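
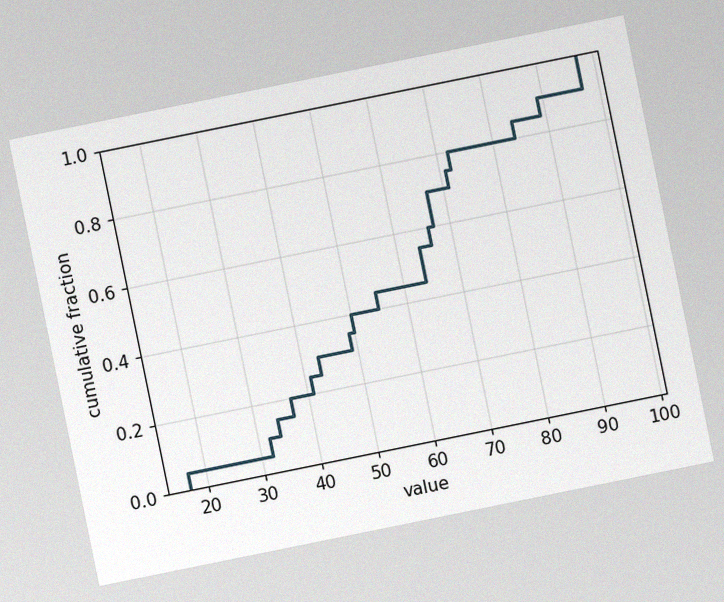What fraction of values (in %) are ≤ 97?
100%

The chart is tilted about 11° counter-clockwise, with some photo noise. At x=97 the ECDF step is at 100%.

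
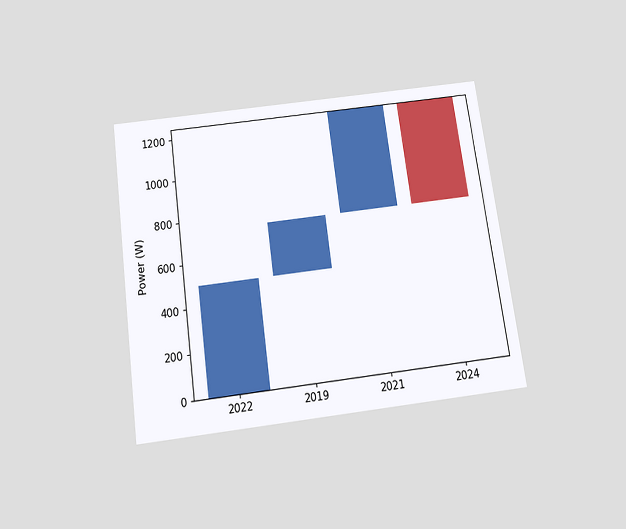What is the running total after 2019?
The chart is tilted about 8° counter-clockwise and viewed slightly from below. After 2019 the running total reaches 750W.

750W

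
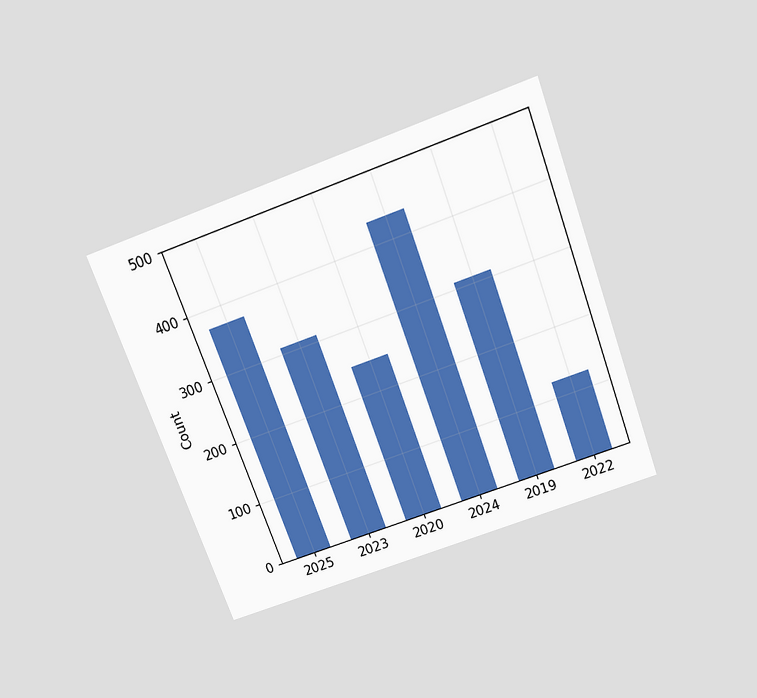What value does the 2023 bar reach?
310

The chart is tilted about 20° counter-clockwise and viewed slightly from above. Reading along the chart's y-axis, the 2023 bar reaches 310.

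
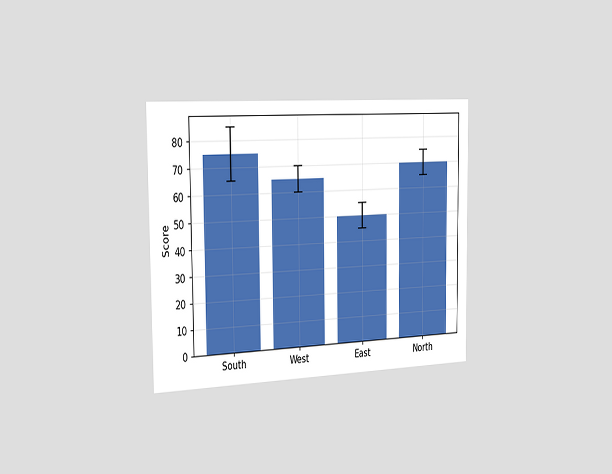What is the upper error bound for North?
75

The chart is viewed slightly from the left. The North bar's upper whisker reaches 75.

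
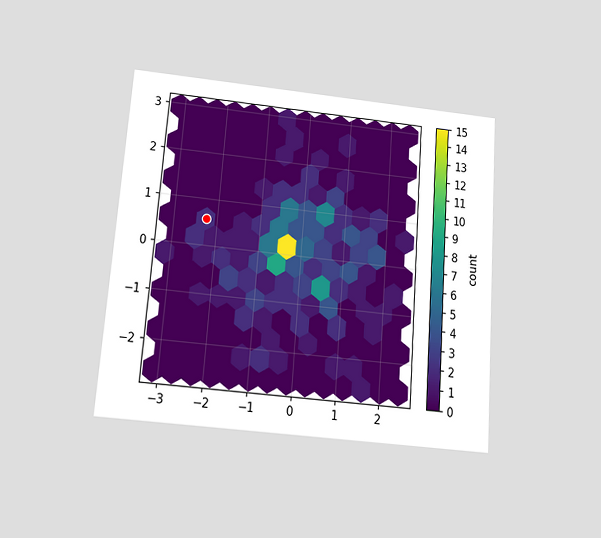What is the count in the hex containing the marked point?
The chart is tilted about 4° clockwise and viewed slightly from below. The marked hex reads 2 on the colorbar.

2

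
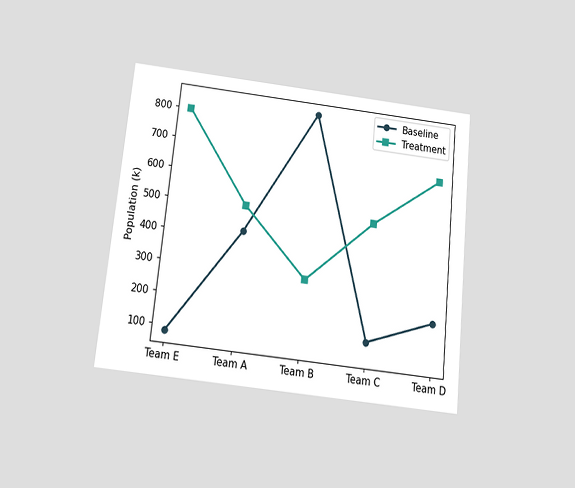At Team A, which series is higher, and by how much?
Treatment, by 84k

The chart is tilted about 6° clockwise and viewed slightly from below. At Team A, Treatment sits above the other line by 84k.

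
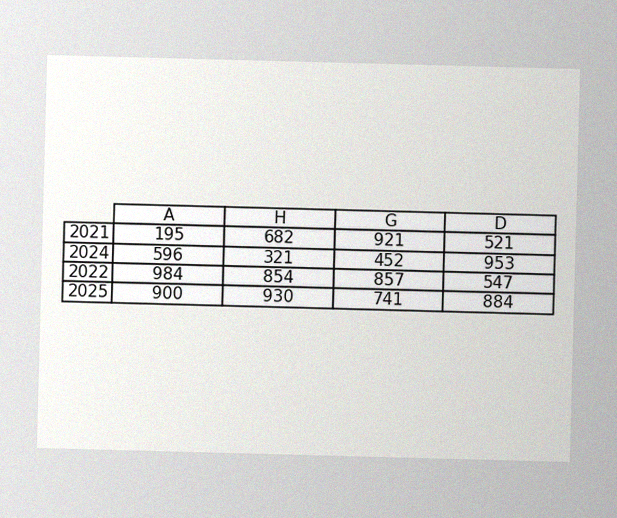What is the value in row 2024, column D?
953

The image has some photo noise and uneven lighting. The (2024, D) cell reads 953.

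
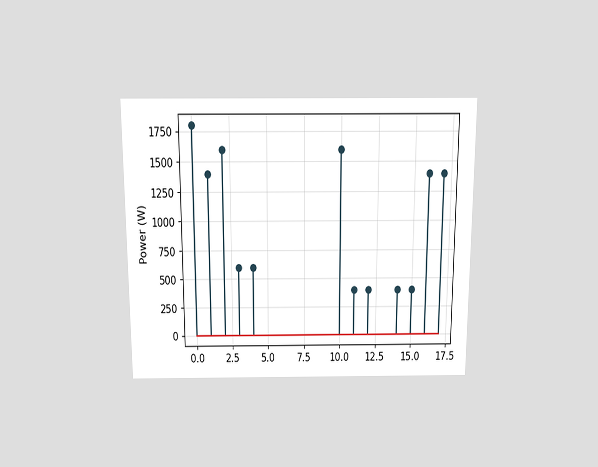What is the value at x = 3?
600W

The chart is viewed slightly from above. The stem at x=3 reaches 600W.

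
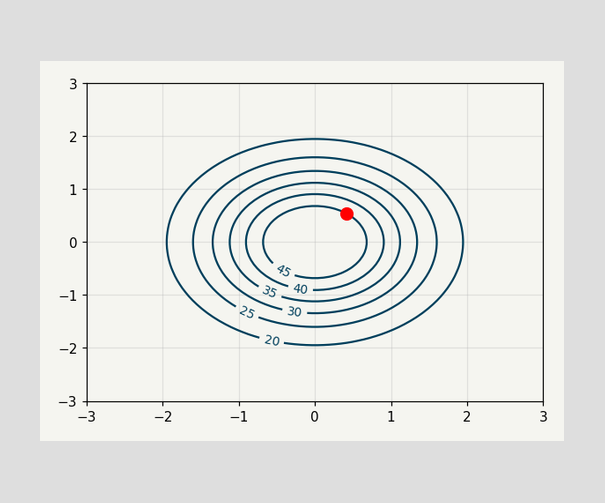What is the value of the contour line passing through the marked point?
45

The marked point sits on the contour labelled 45.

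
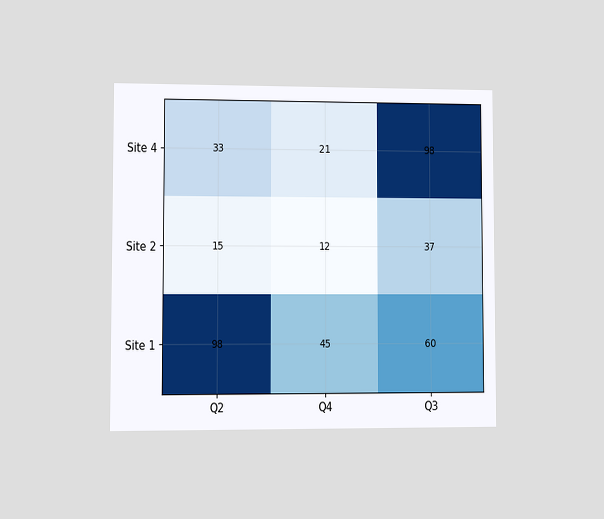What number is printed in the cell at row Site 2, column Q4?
The chart is viewed at a slight angle. The (Site 2, Q4) cell reads 12.

12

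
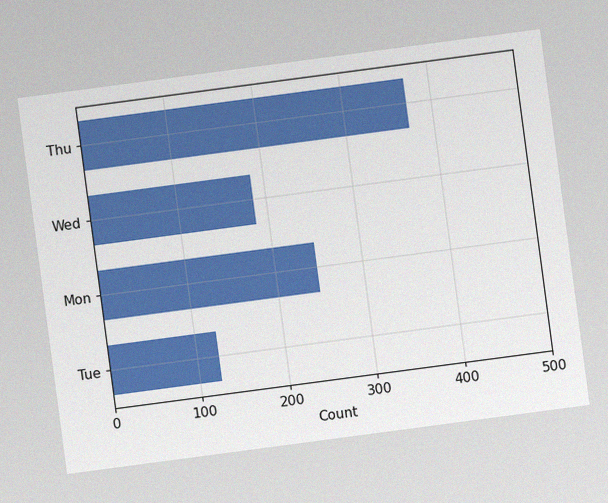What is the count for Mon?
248

The chart is tilted about 8° counter-clockwise, with some photo noise. Reading along the chart's x-axis, the Mon bar reaches 248.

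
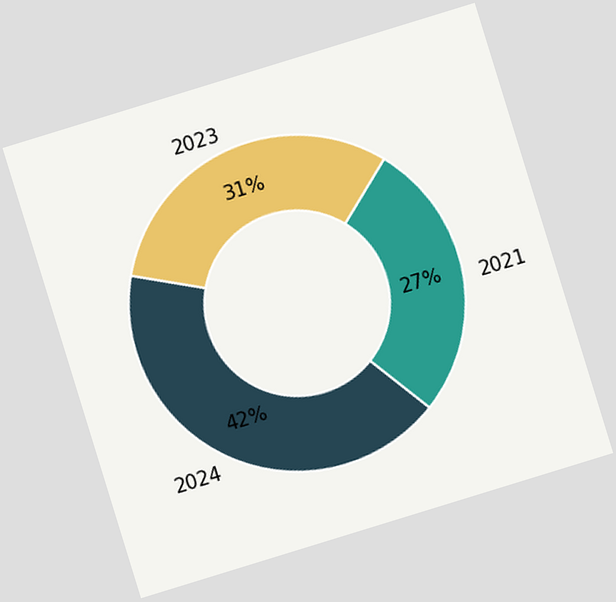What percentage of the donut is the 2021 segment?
27%

The chart is tilted about 17° counter-clockwise. The 2021 segment takes up 27% of the ring.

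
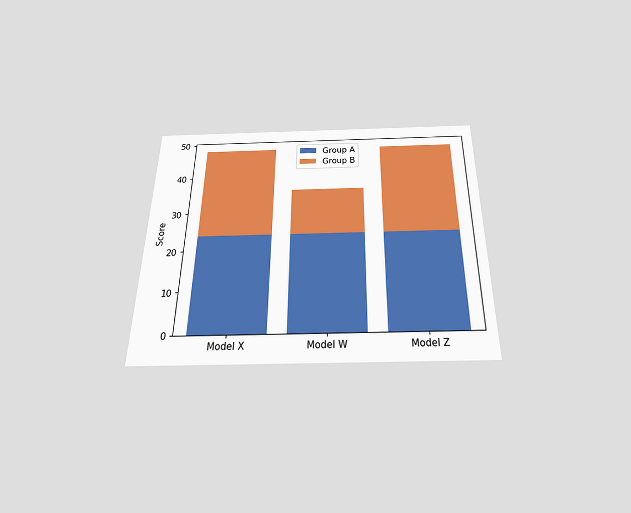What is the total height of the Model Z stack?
48

The chart is viewed slightly from below. The Model Z stack's top reaches 48 on the y-axis.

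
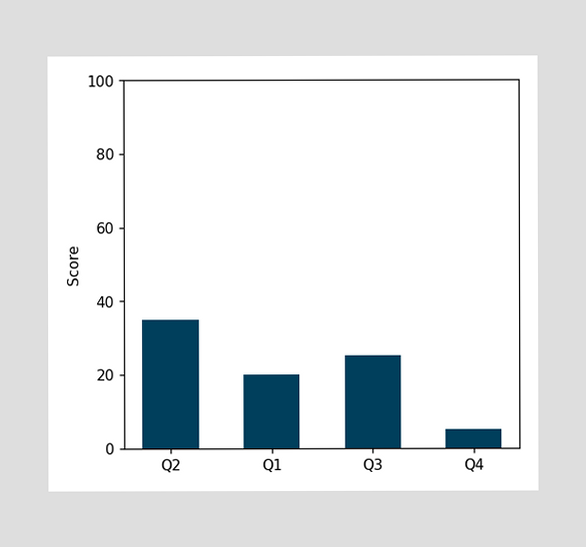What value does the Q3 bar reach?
Reading along the chart's y-axis, the Q3 bar reaches 25.

25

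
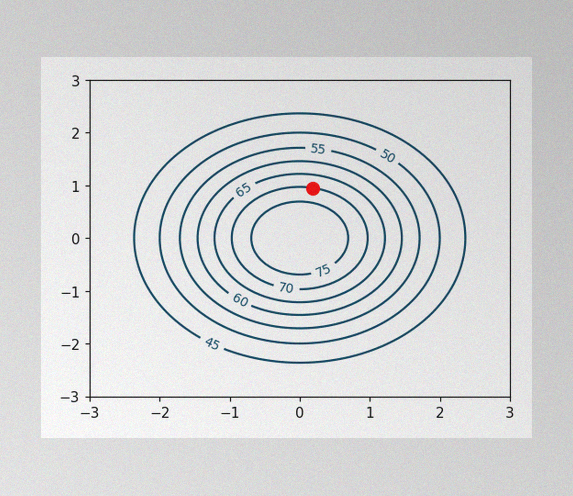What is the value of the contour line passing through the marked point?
The image has some photo noise and uneven lighting. The marked point sits on the contour labelled 70.

70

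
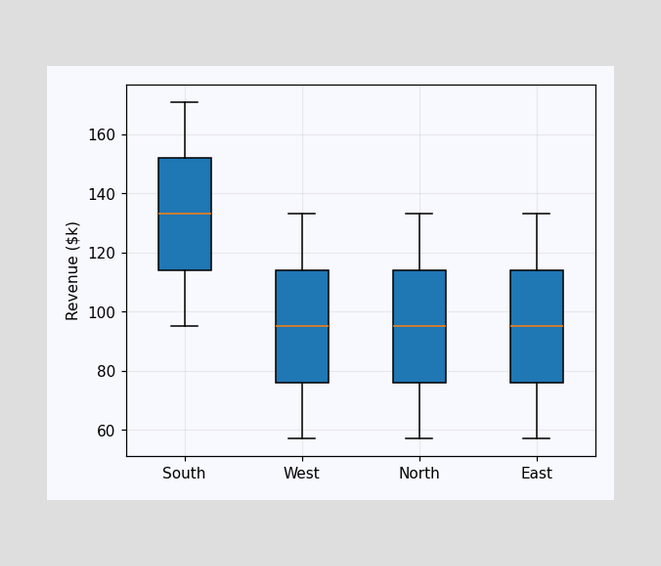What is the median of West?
$95k

The median line in the West box sits at $95k.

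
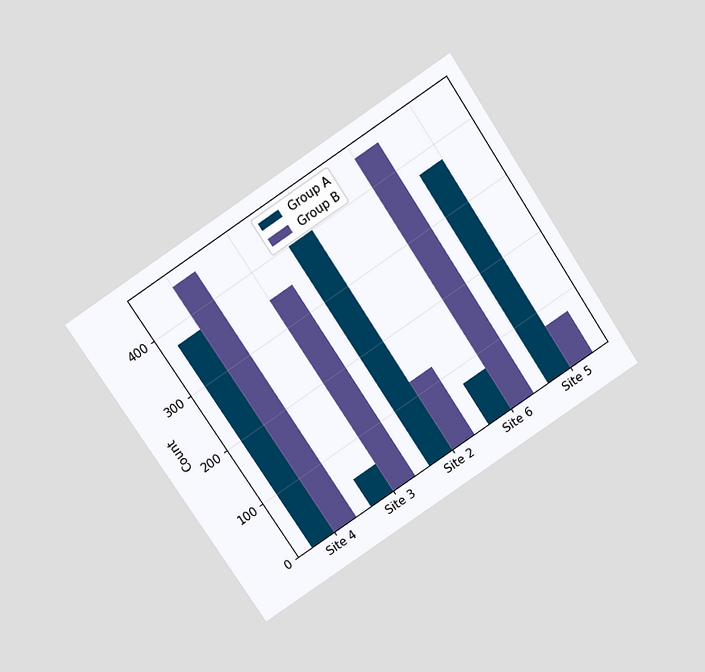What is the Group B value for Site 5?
The chart is tilted about 34° counter-clockwise and viewed slightly from above. The Group B bar at Site 5 reaches 75 on the y-axis.

75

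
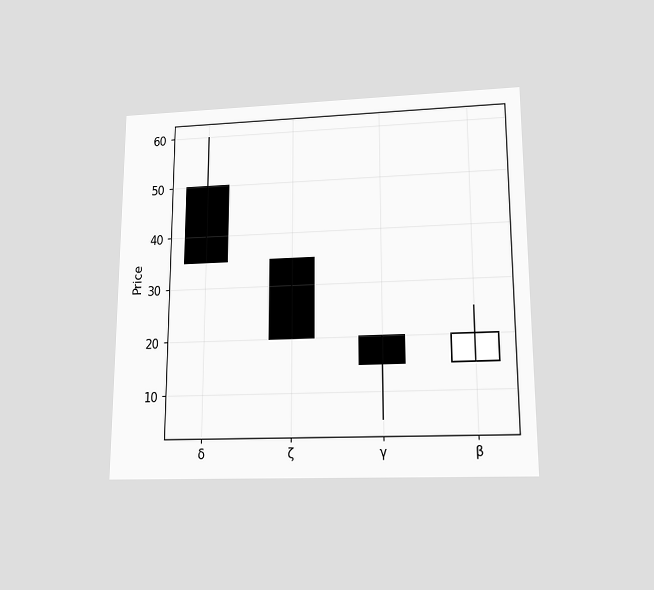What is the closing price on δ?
The chart is viewed slightly from below. The δ candle closes at 35.

35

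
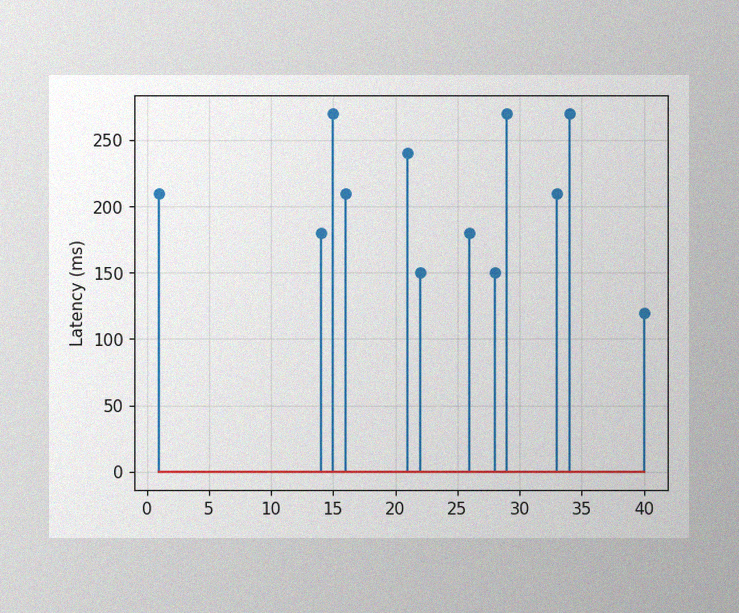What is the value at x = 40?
The image has some photo noise and uneven lighting. The stem at x=40 reaches 120ms.

120ms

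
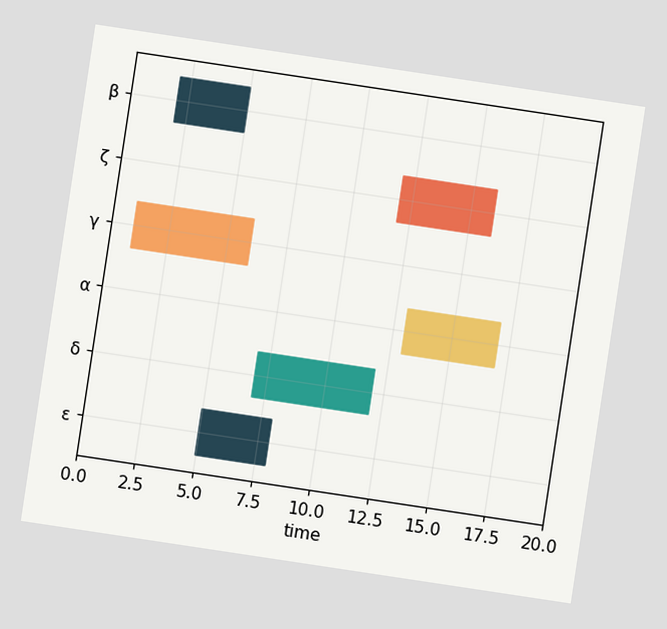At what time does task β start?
The chart is tilted about 9° clockwise. The β bar begins at t=2.

2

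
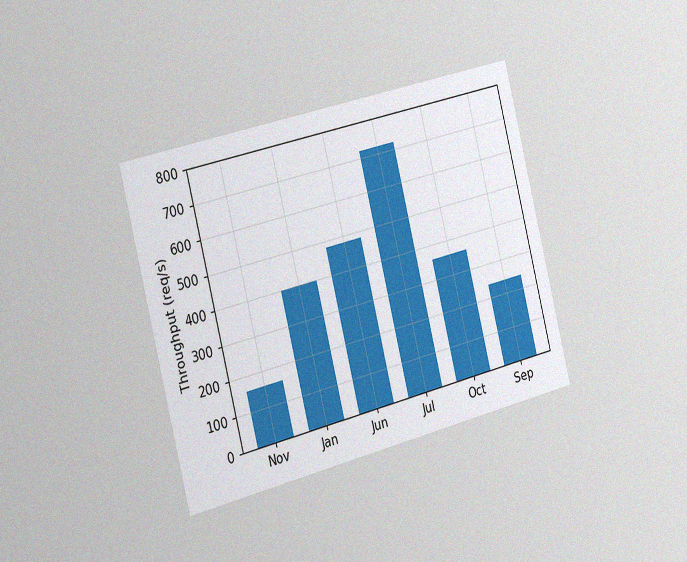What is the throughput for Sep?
240req/s

The chart is tilted about 14° counter-clockwise and viewed slightly from the left, with some photo noise. Reading along the chart's y-axis, the Sep bar reaches 240req/s.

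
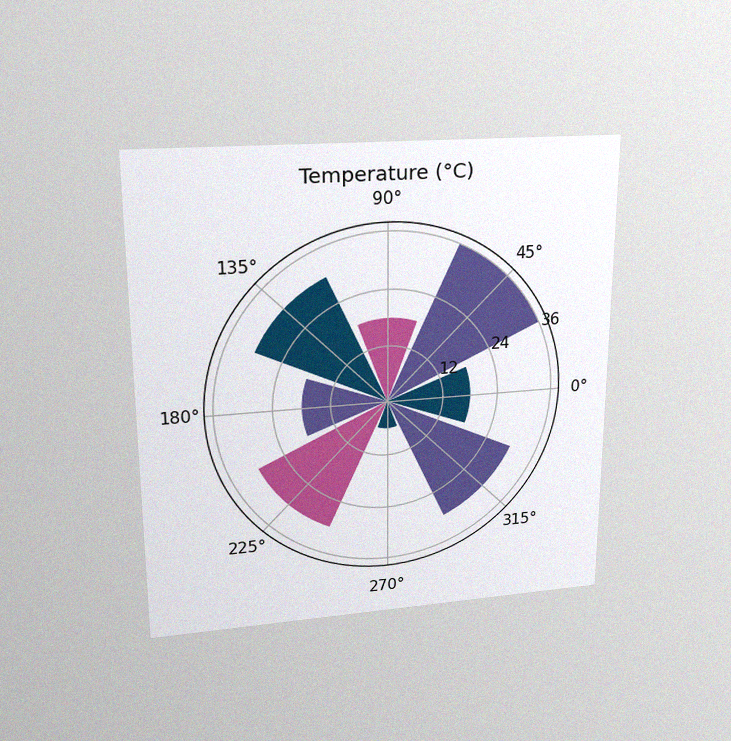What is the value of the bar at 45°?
The chart is viewed slightly from above, with some photo noise. The bar at 45° reaches 36°C on the radial axis.

36°C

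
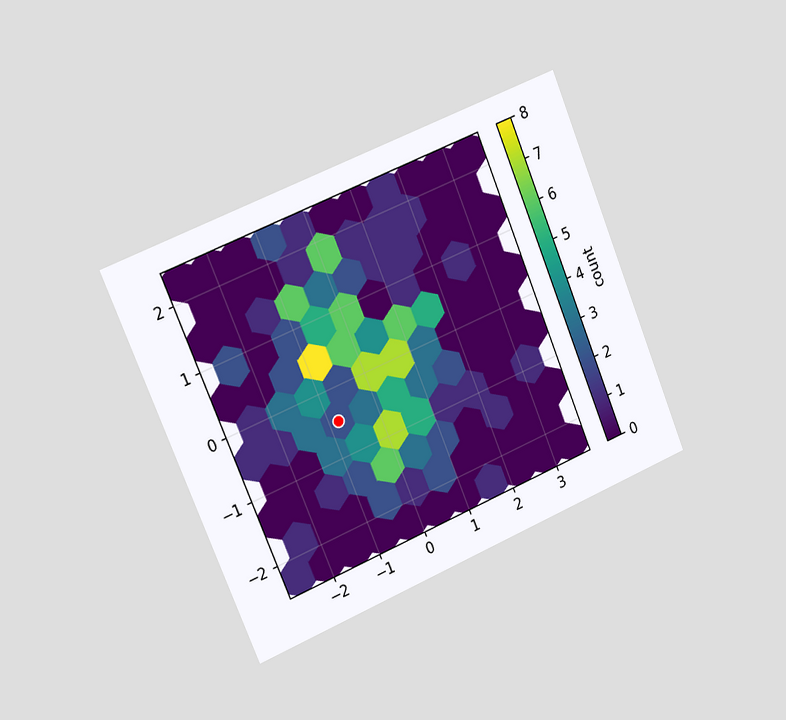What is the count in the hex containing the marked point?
2

The chart is tilted about 22° counter-clockwise and viewed slightly from the left. The marked hex reads 2 on the colorbar.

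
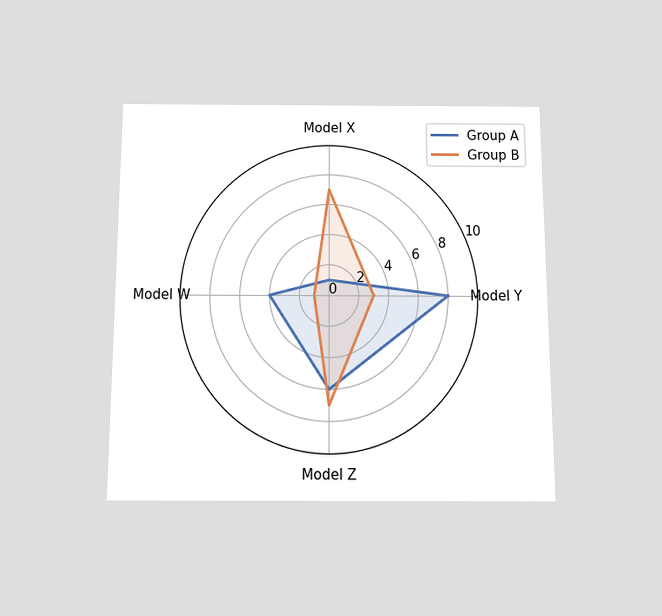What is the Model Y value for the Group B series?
3

The chart is viewed slightly from below. On the Model Y axis, Group B reaches 3.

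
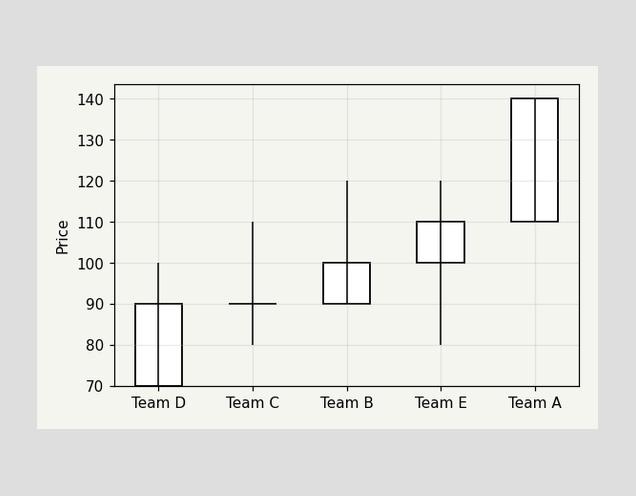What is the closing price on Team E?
The Team E candle closes at 110.

110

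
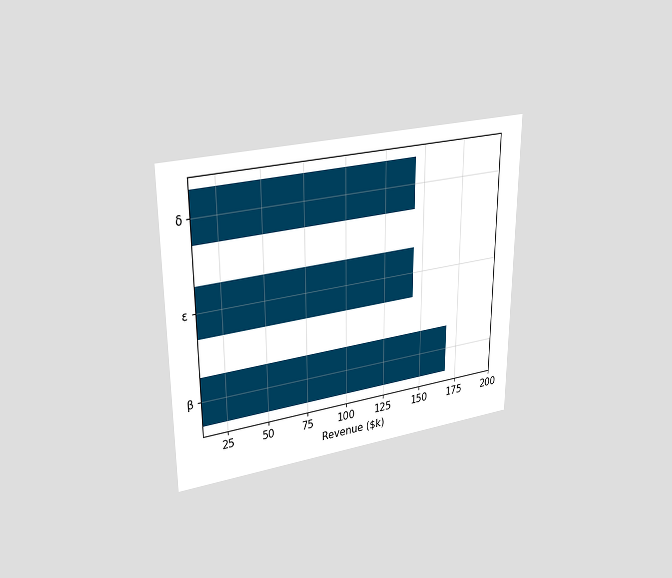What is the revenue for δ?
The chart is viewed at a slight angle. Reading along the chart's x-axis, the δ bar reaches $144k.

$144k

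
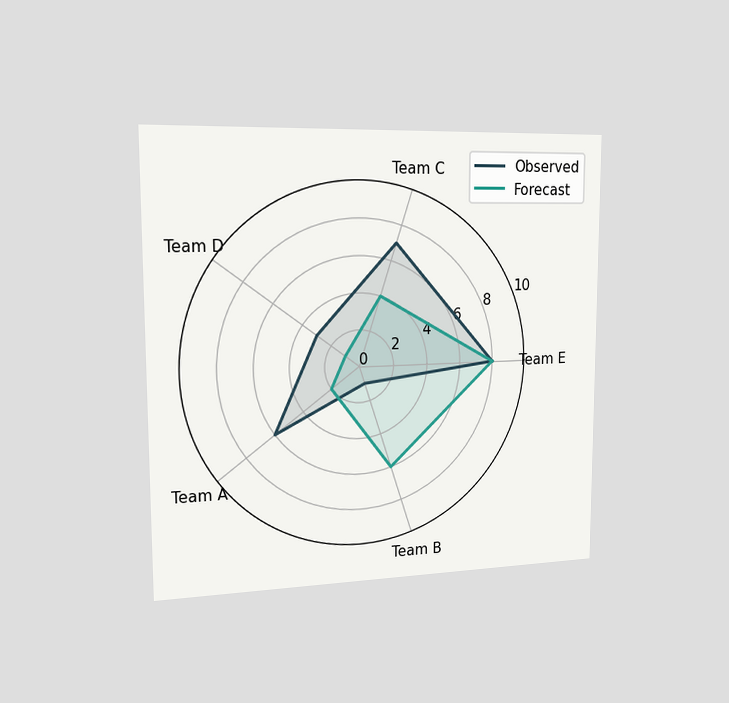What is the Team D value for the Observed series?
3

The chart is viewed slightly from the left. On the Team D axis, Observed reaches 3.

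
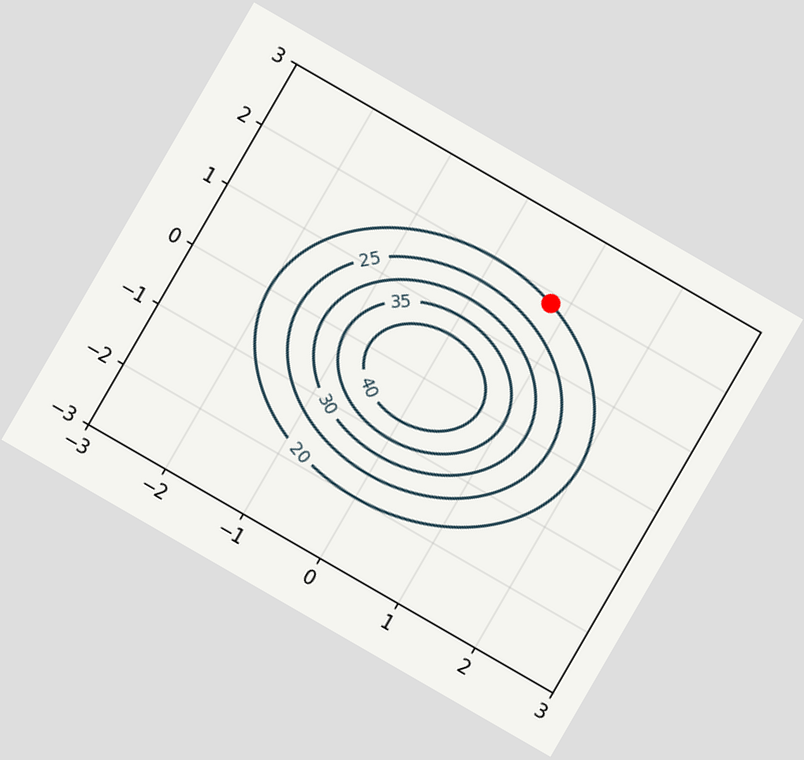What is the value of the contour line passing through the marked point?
The chart is tilted about 30° clockwise. The marked point sits on the contour labelled 20.

20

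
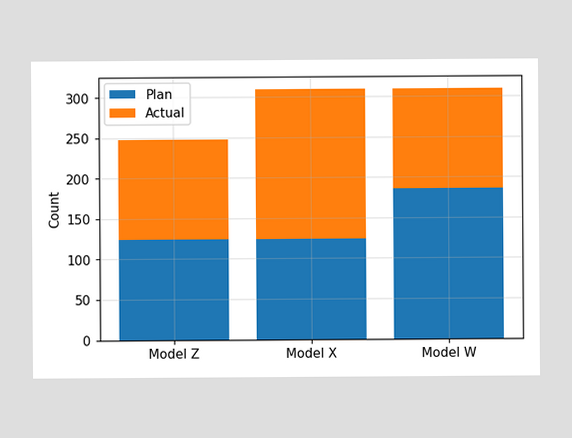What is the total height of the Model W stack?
310

The Model W stack's top reaches 310 on the y-axis.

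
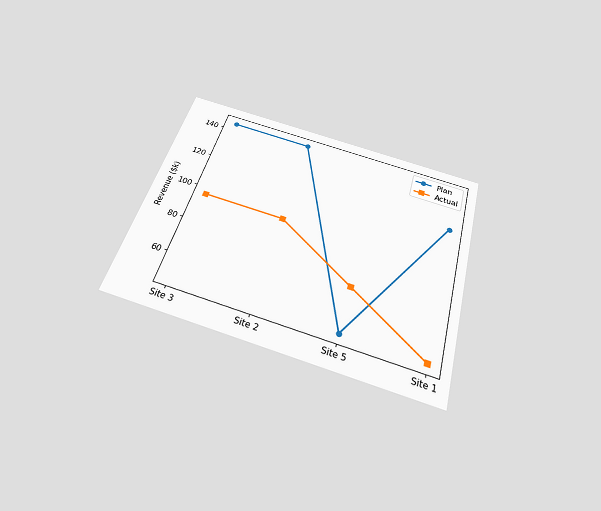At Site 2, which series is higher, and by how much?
Plan, by $48k

The chart is tilted about 16° clockwise and viewed slightly from below. At Site 2, Plan sits above the other line by $48k.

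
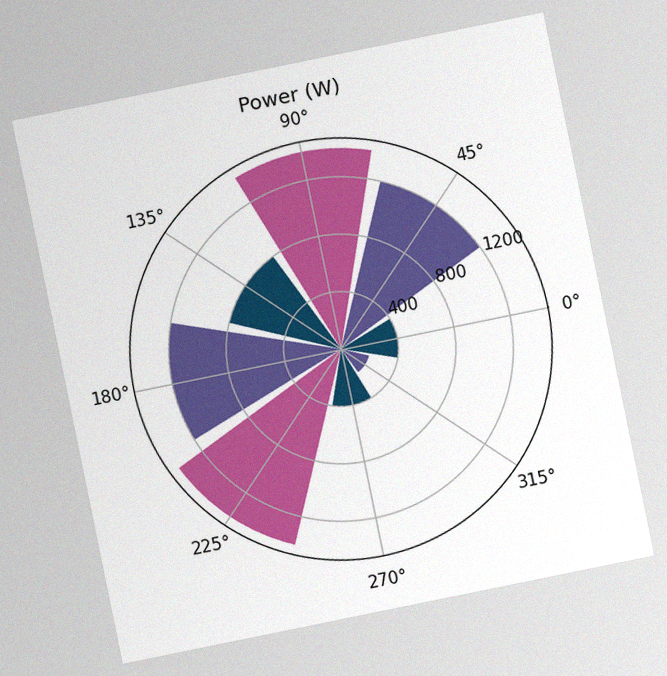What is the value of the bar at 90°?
1400W

The chart is tilted about 12° counter-clockwise, with some photo noise. The bar at 90° reaches 1400W on the radial axis.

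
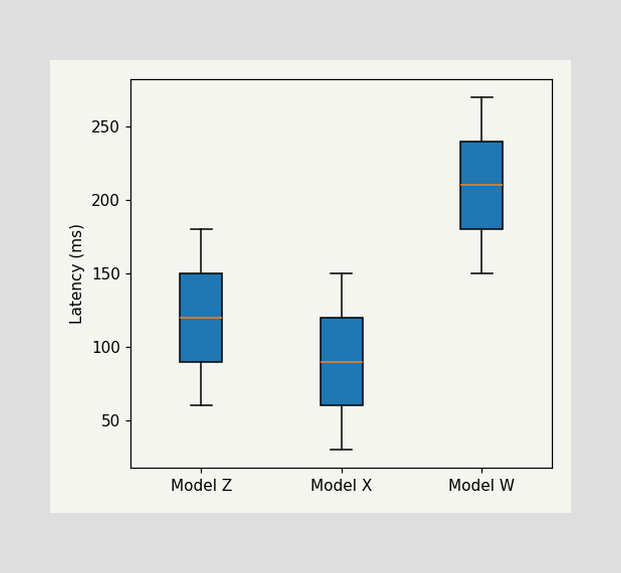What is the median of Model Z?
The median line in the Model Z box sits at 120ms.

120ms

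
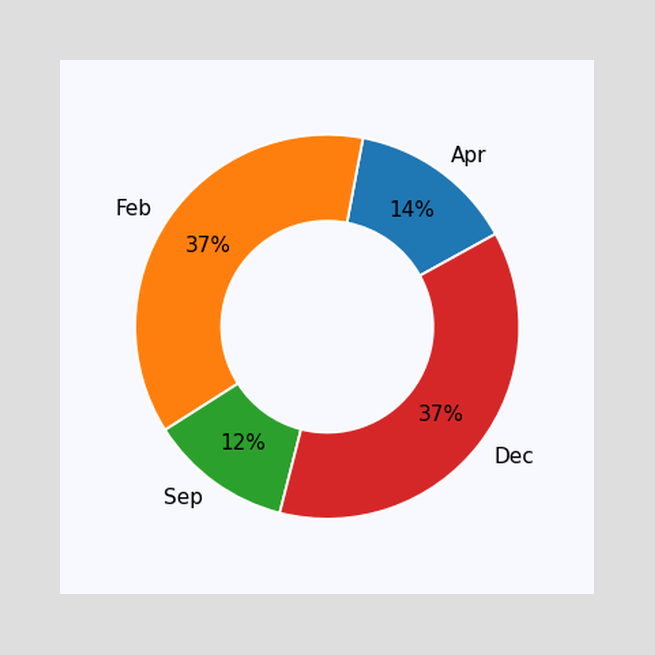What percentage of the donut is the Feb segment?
37%

The Feb segment takes up 37% of the ring.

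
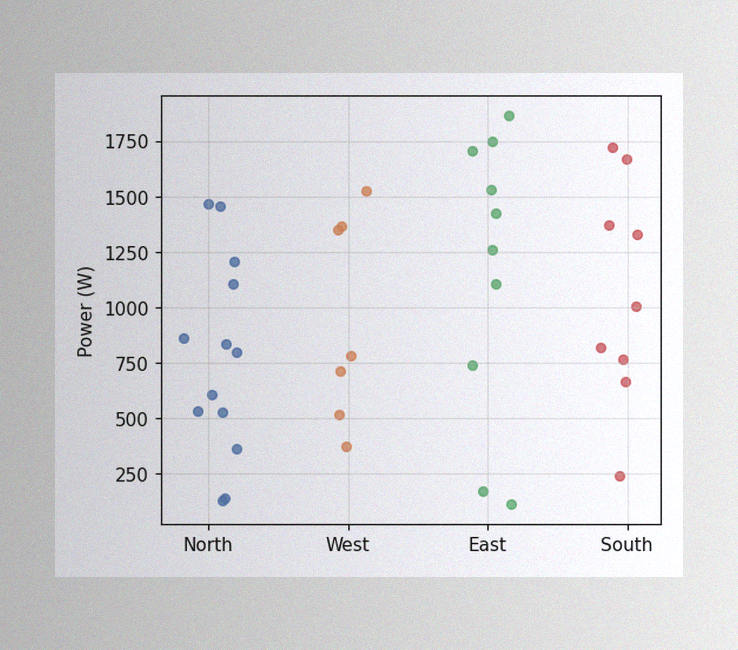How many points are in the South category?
9

The image has some photo noise and uneven lighting. Counting the markers in the South column gives 9.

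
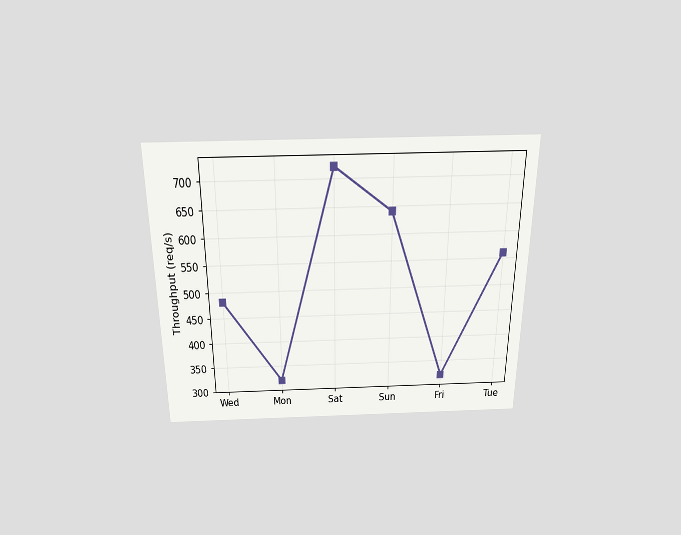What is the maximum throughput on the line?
The chart is viewed slightly from above. The highest point is at Sat, and reading across to the y-axis gives 720req/s.

720req/s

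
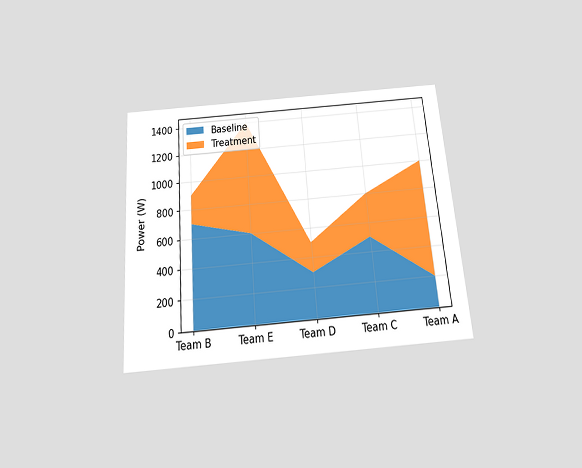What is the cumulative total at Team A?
The chart is tilted about 4° counter-clockwise and viewed slightly from below. The stacked total at Team A reaches 1000W.

1000W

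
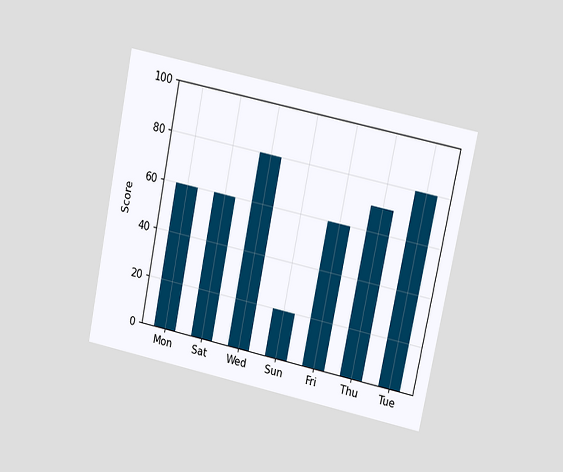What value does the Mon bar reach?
The chart is tilted about 12° clockwise and viewed at a slight angle. Reading along the chart's y-axis, the Mon bar reaches 60.

60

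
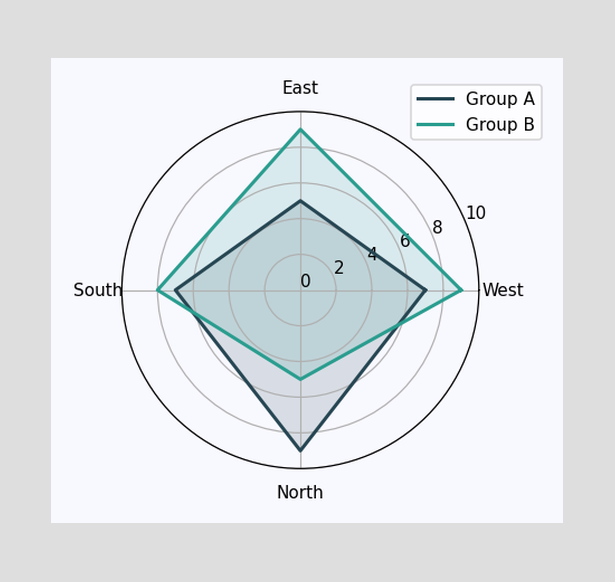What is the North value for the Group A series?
On the North axis, Group A reaches 9.

9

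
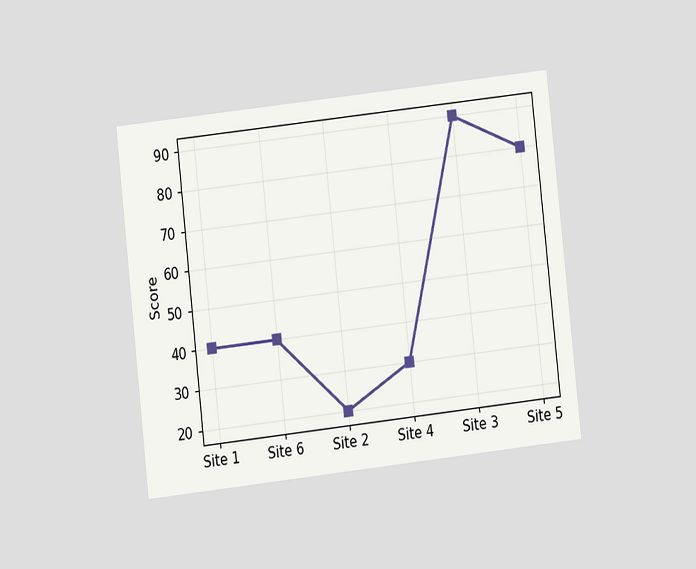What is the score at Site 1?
The chart is tilted about 6° counter-clockwise and viewed at a slight angle. At Site 1, the line is at 40.

40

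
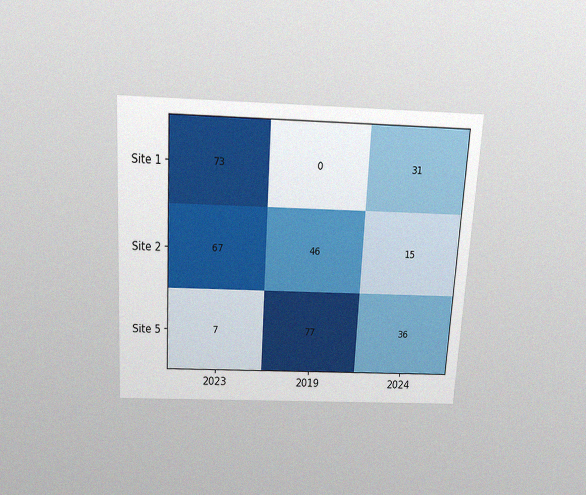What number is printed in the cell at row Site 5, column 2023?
7

The chart is tilted about 3° clockwise and viewed slightly from above, with some photo noise. The (Site 5, 2023) cell reads 7.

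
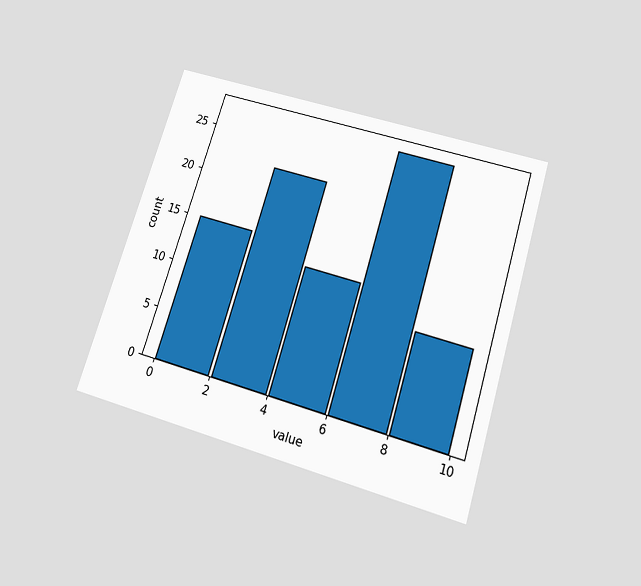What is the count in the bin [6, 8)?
27

The chart is tilted about 17° clockwise and viewed slightly from below. The [6, 8) bin has height 27.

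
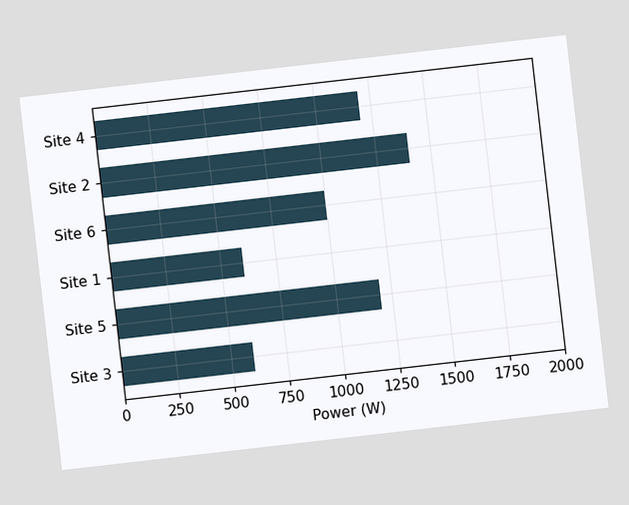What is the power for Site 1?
The chart is tilted about 7° counter-clockwise. Reading along the chart's x-axis, the Site 1 bar reaches 600W.

600W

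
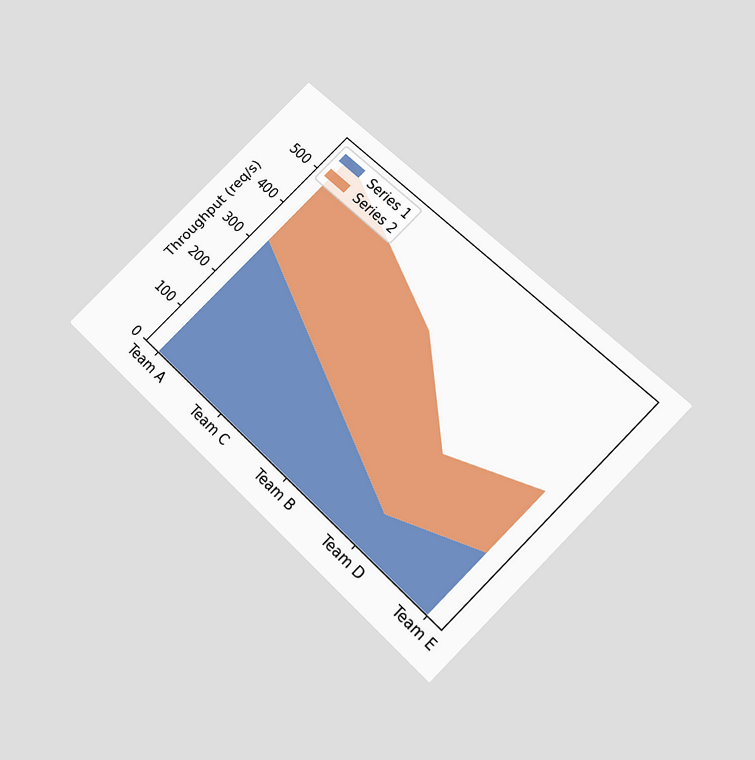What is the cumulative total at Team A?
The chart is tilted about 45° clockwise and viewed slightly from below. The stacked total at Team A reaches 560req/s.

560req/s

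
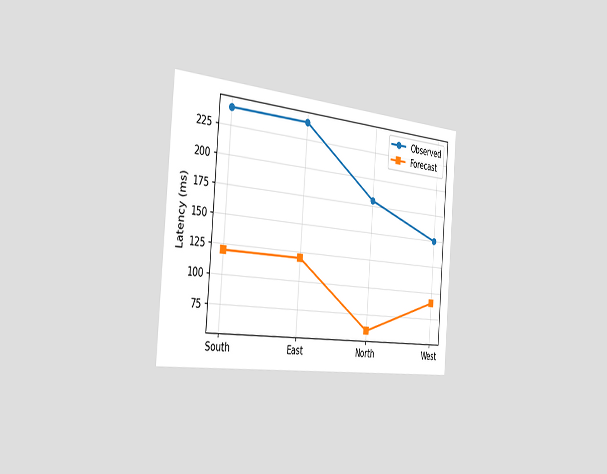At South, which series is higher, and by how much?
The chart is tilted about 5° clockwise and viewed slightly from the left. At South, Observed sits above the other line by 120ms.

Observed, by 120ms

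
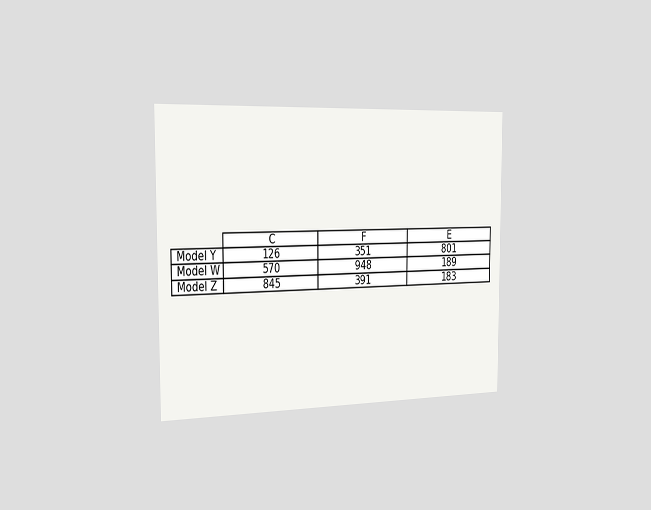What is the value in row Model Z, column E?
The chart is viewed slightly from the left. The (Model Z, E) cell reads 183.

183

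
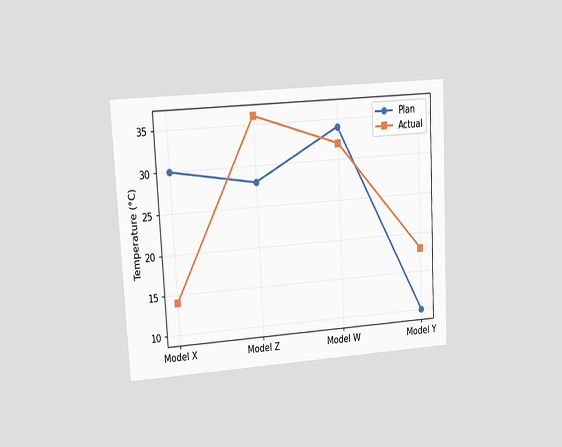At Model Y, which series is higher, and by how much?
The chart is tilted about 3° counter-clockwise and viewed at a slight angle. At Model Y, Actual sits above the other line by 8°C.

Actual, by 8°C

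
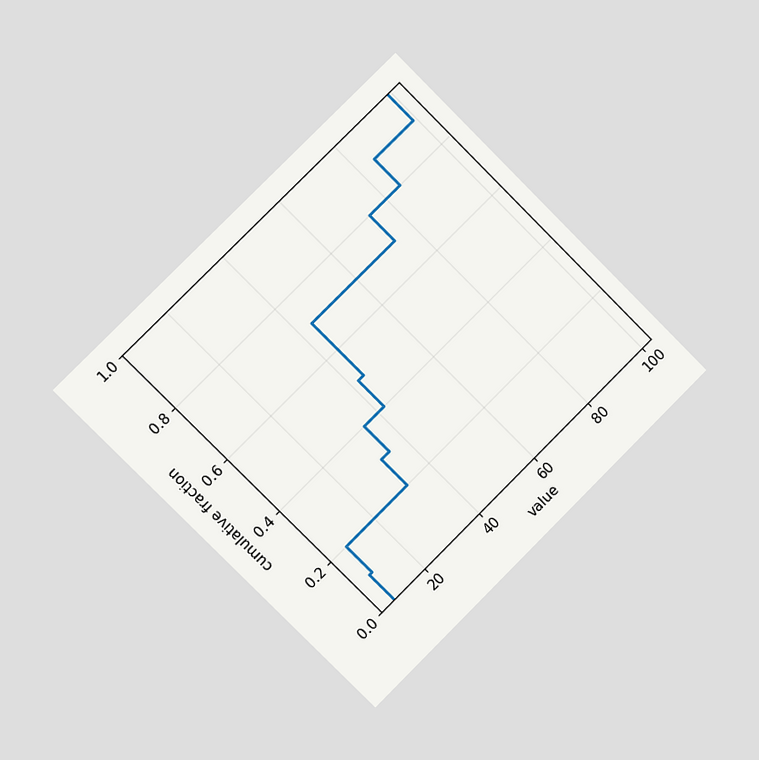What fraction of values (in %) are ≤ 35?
The chart is tilted about 45° counter-clockwise and viewed slightly from the left. At x=35 the ECDF step is at 40%.

40%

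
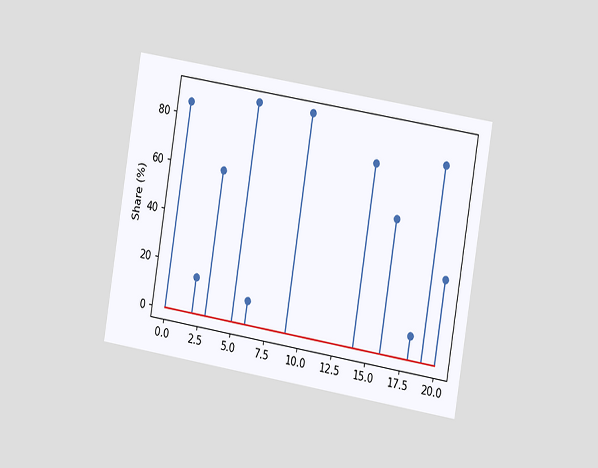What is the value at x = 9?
The chart is tilted about 9° clockwise and viewed slightly from the right. The stem at x=9 reaches 90%.

90%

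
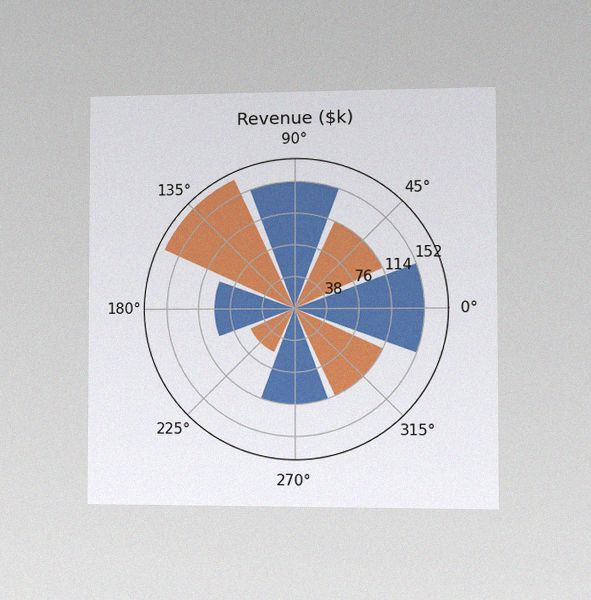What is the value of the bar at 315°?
The chart is viewed slightly from the right, with some photo noise. The bar at 315° reaches $114k on the radial axis.

$114k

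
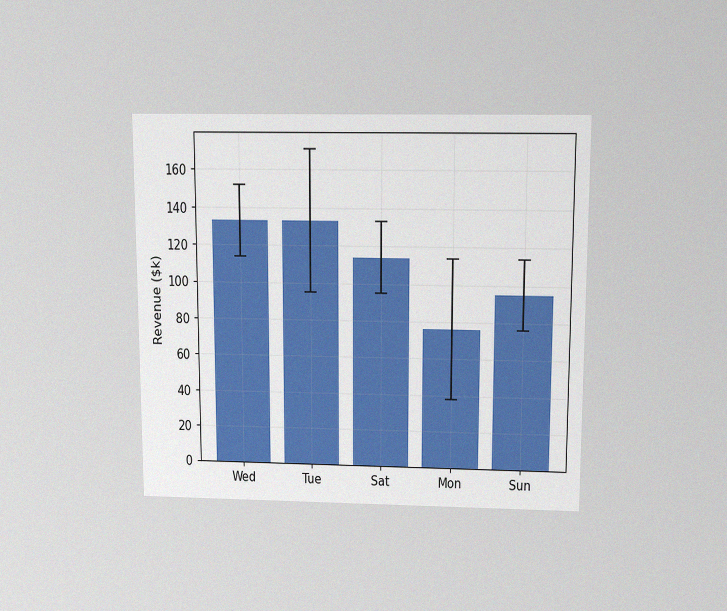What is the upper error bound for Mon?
$114k

The chart is viewed slightly from above, with some photo noise. The Mon bar's upper whisker reaches $114k.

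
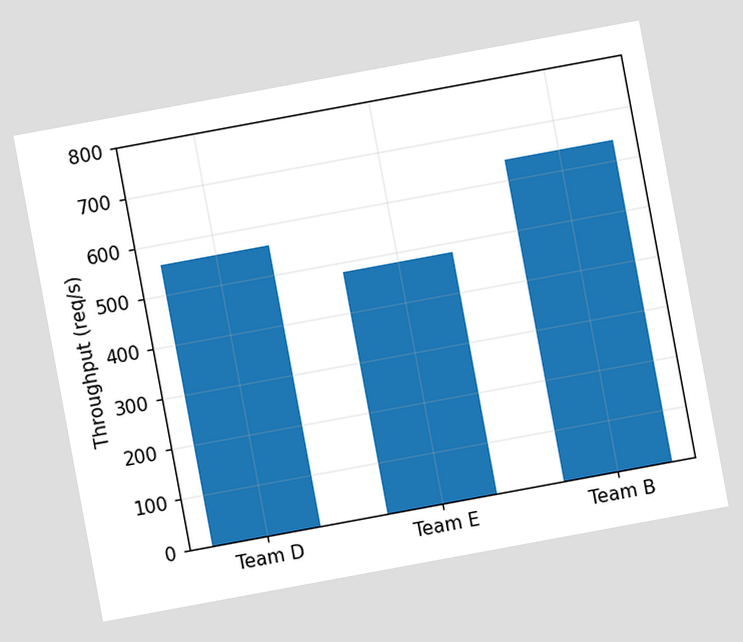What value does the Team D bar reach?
560req/s

The chart is tilted about 10° counter-clockwise. Reading along the chart's y-axis, the Team D bar reaches 560req/s.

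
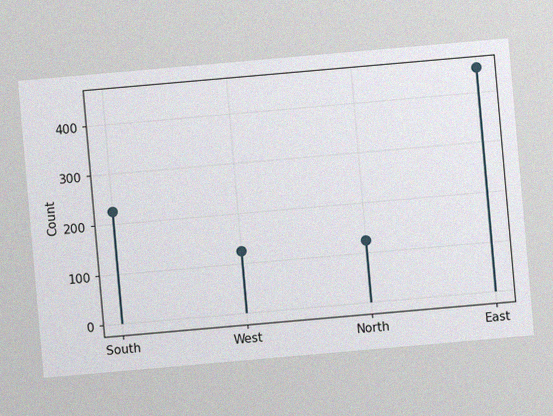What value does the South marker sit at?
The chart is tilted about 5° counter-clockwise, with some photo noise. The South marker sits at 225.

225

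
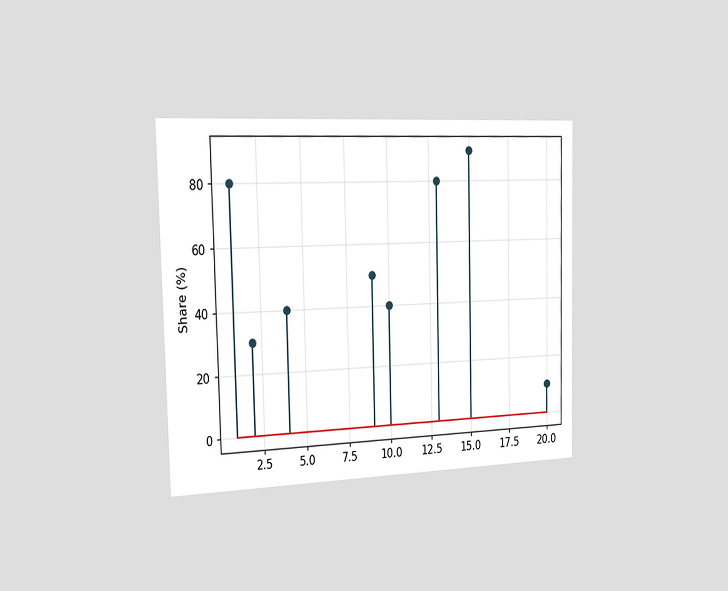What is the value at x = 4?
The chart is viewed slightly from the left. The stem at x=4 reaches 40%.

40%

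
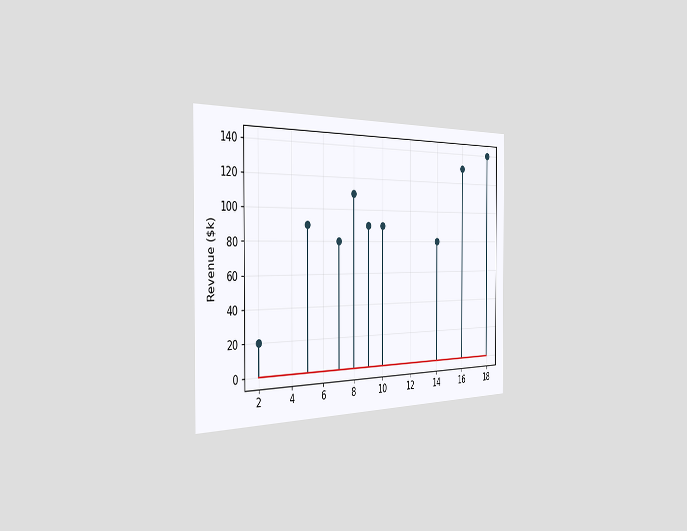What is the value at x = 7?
The chart is viewed slightly from the left. The stem at x=7 reaches $80k.

$80k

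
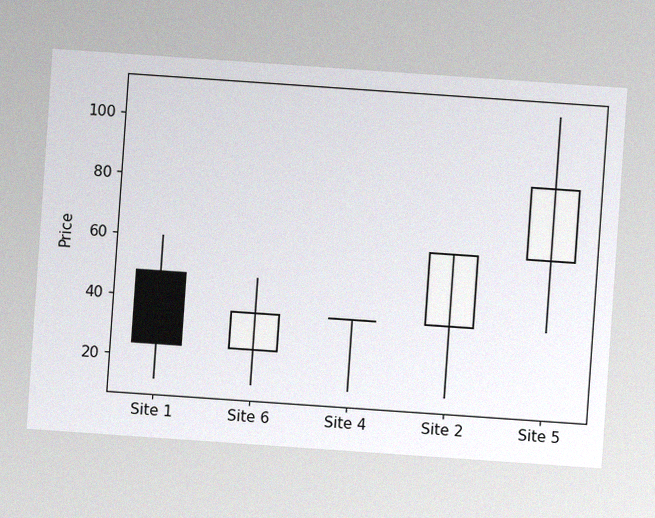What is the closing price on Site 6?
36

The chart is tilted about 4° clockwise, with some photo noise. The Site 6 candle closes at 36.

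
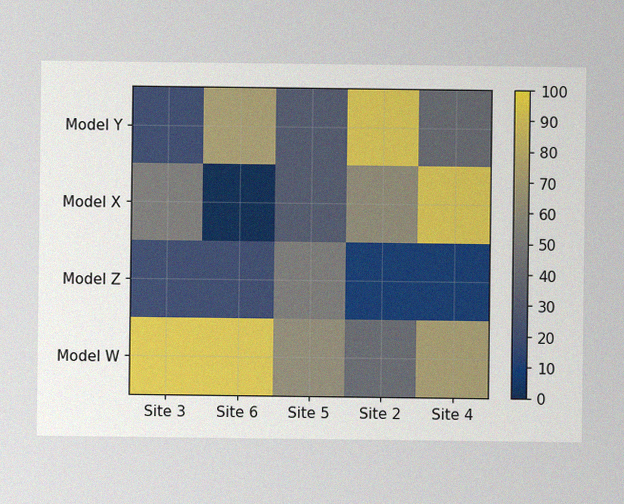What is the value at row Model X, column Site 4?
90

The image has some photo noise and uneven lighting. Matching cell (Model X, Site 4) against the colorbar gives 90.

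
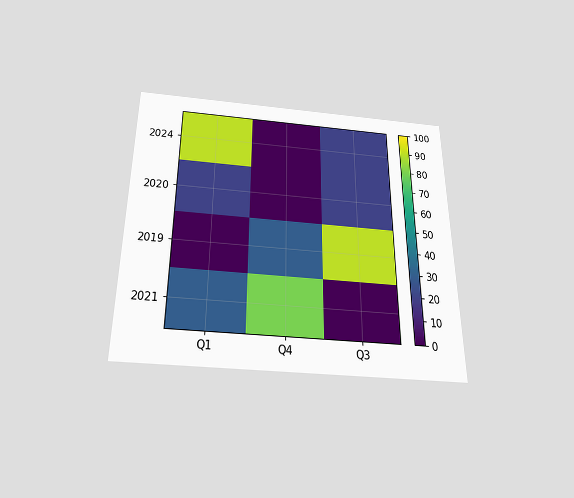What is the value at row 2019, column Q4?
30

The chart is viewed slightly from below. Matching cell (2019, Q4) against the colorbar gives 30.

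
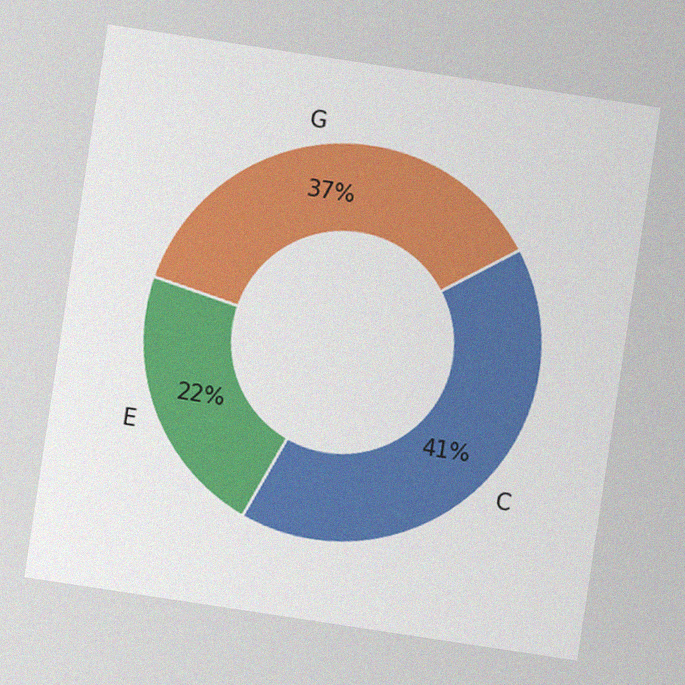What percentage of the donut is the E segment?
The chart is tilted about 9° clockwise, with some photo noise. The E segment takes up 22% of the ring.

22%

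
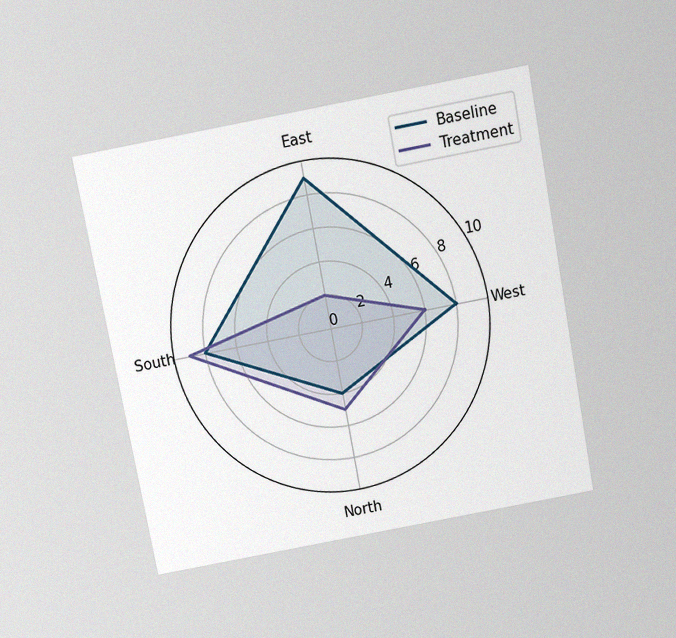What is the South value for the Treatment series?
9

The chart is tilted about 11° counter-clockwise and viewed slightly from above, with some photo noise. On the South axis, Treatment reaches 9.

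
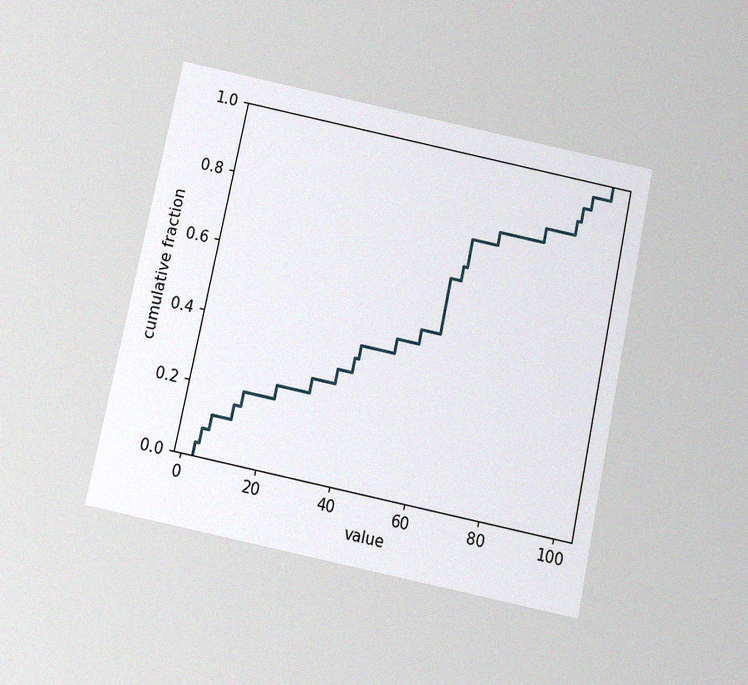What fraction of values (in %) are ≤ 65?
76%

The chart is tilted about 12° clockwise and viewed slightly from below, with some photo noise. At x=65 the ECDF step is at 76%.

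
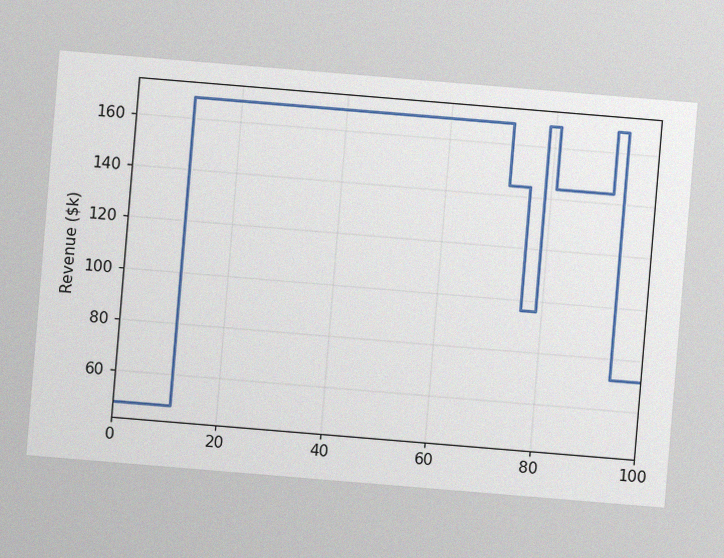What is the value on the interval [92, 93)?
The chart is tilted about 5° clockwise, with some photo noise. On [92, 93) the step sits at $168k.

$168k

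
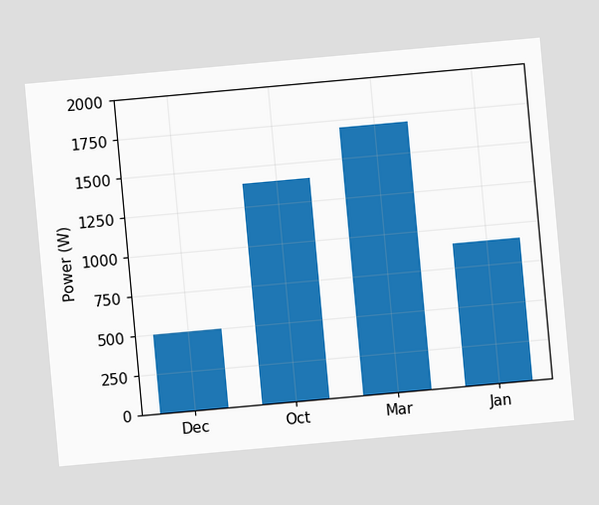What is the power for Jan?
900W

The chart is tilted about 5° counter-clockwise. Reading along the chart's y-axis, the Jan bar reaches 900W.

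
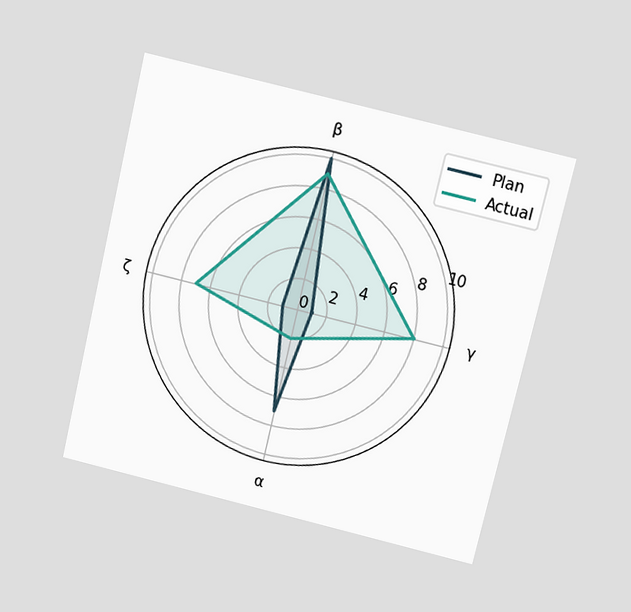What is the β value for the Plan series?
The chart is tilted about 13° clockwise and viewed slightly from above. On the β axis, Plan reaches 10.

10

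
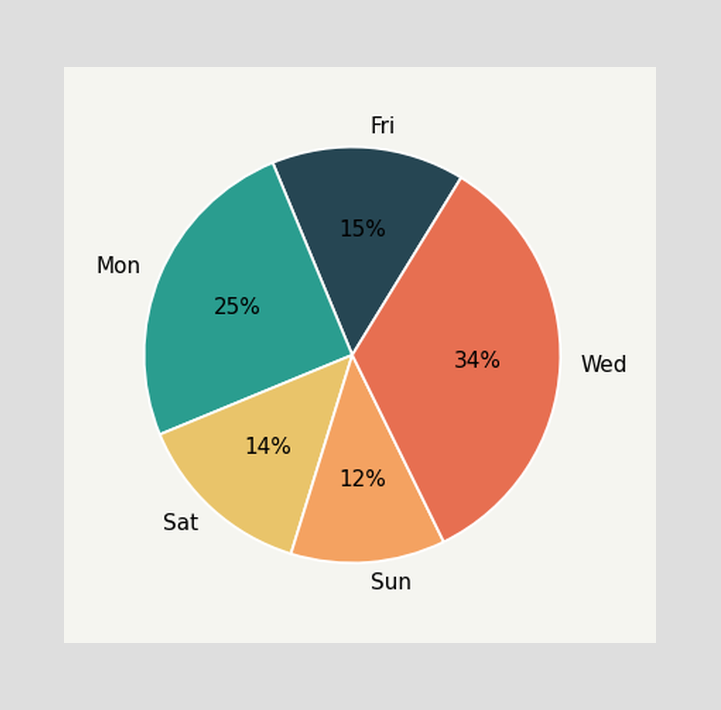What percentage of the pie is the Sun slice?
12%

The Sun slice takes up 12% of the pie.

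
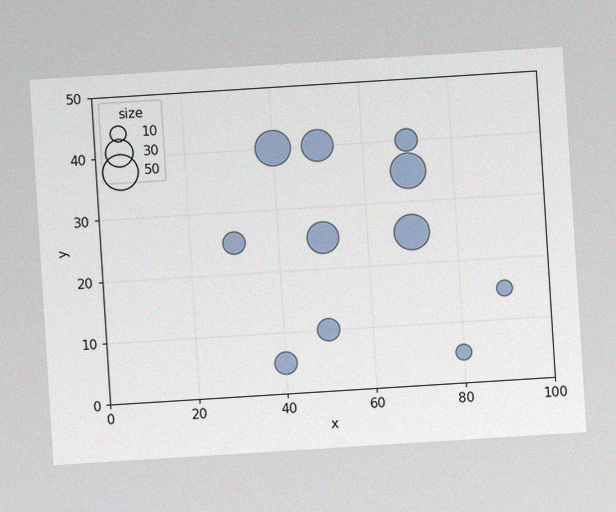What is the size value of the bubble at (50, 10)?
20

The chart is tilted about 4° counter-clockwise, with some photo noise. Matching the bubble at (50, 10) against the size legend gives 20.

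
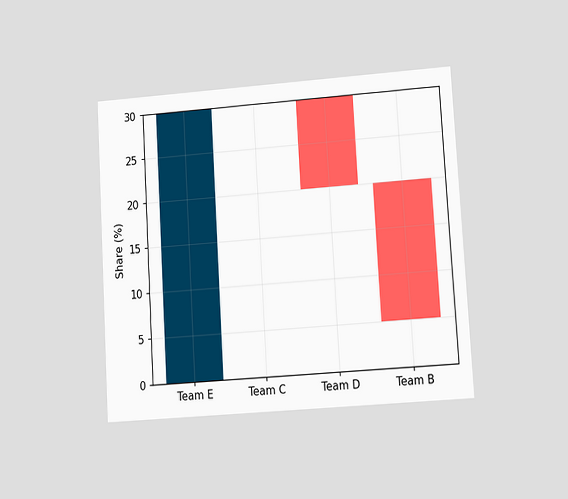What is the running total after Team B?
The chart is tilted about 3° counter-clockwise and viewed at a slight angle. After Team B the running total reaches 5%.

5%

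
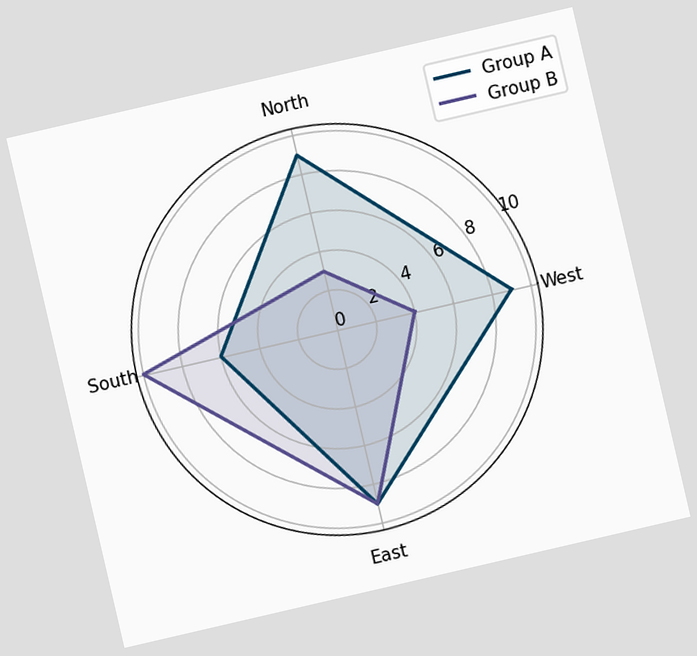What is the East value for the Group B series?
9

The chart is tilted about 13° counter-clockwise. On the East axis, Group B reaches 9.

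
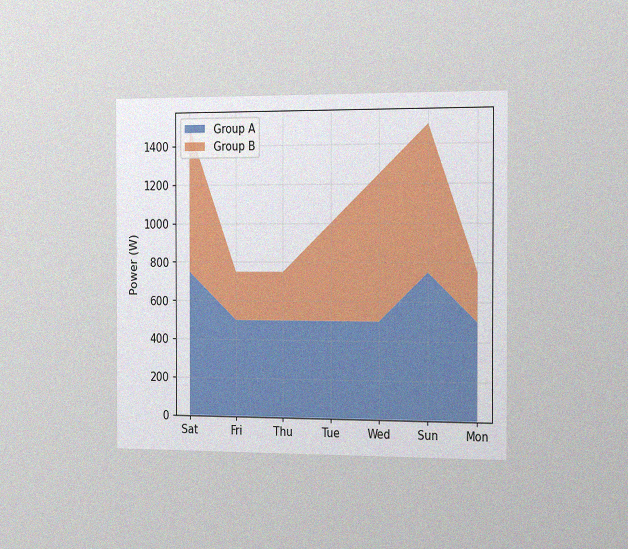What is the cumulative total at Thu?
The chart is viewed slightly from the right, with some photo noise. The stacked total at Thu reaches 750W.

750W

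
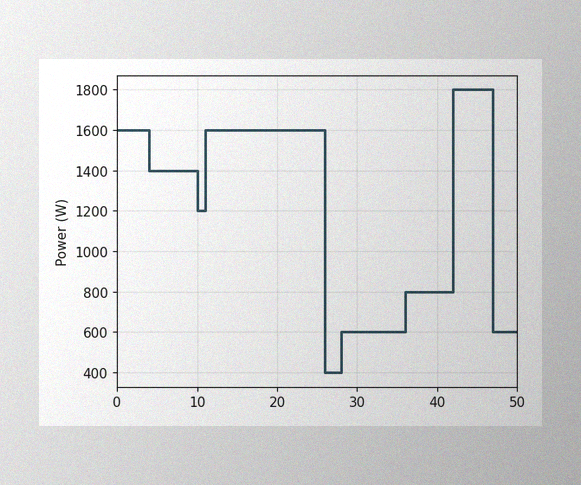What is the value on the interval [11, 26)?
1600W

The image has some photo noise and uneven lighting. On [11, 26) the step sits at 1600W.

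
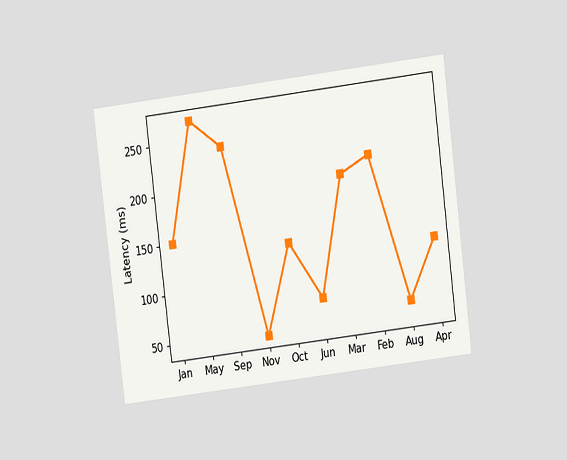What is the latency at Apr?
120ms

The chart is tilted about 7° counter-clockwise and viewed at a slight angle. At Apr, the line is at 120ms.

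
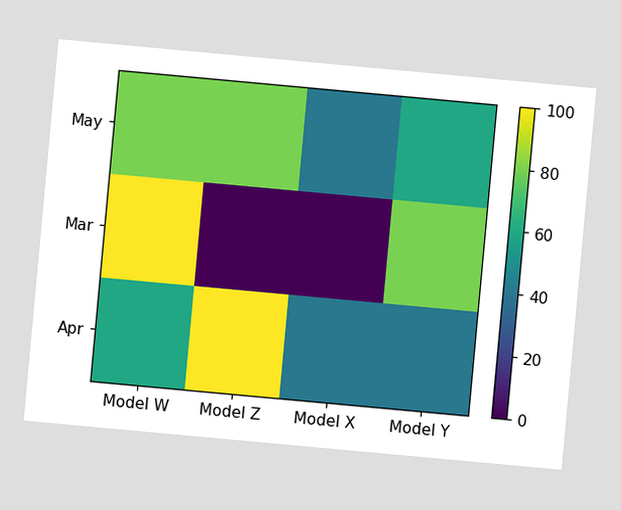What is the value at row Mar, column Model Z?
The chart is tilted about 5° clockwise. Matching cell (Mar, Model Z) against the colorbar gives 0.

0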